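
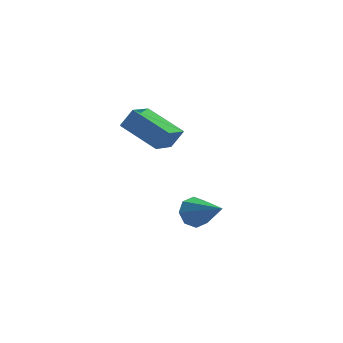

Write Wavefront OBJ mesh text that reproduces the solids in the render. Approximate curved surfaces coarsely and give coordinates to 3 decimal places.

v -1.319 0.854 1.58
v -2.173 2.669 2.324
v -0.108 1.73 0.834
v -0.962 3.545 1.578
v -0.718 0.775 2.462
v -1.572 2.59 3.206
v 0.493 1.651 1.716
v -0.361 3.466 2.46
v -0.929 -2.014 -0.914
v -0.235 -1.677 -0.636
v -0.571 -3.766 0.314
v -0.732 -1.53 -0.282
v -1.345 -1.667 -0.298
v -1.714 -2.007 -0.675
v -1.623 -2.351 -1.192
v -1.126 -2.497 -1.547
v -0.514 -2.361 -1.53
v -0.145 -2.021 -1.153
f 2 4 1
f 5 2 1
f 1 4 3
f 3 5 1
f 2 8 4
f 6 2 5
f 6 8 2
f 4 8 3
f 7 5 3
f 3 8 7
f 7 6 5
f 8 6 7
f 10 9 12
f 10 12 11
f 12 9 13
f 12 13 11
f 13 9 14
f 13 14 11
f 14 9 15
f 14 15 11
f 15 9 16
f 15 16 11
f 16 9 17
f 16 17 11
f 17 9 18
f 17 18 11
f 18 9 10
f 18 10 11



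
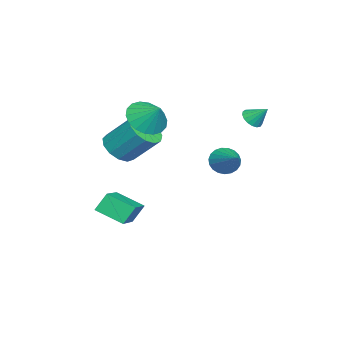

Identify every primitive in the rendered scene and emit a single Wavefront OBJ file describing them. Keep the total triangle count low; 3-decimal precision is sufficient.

v 2.011 -2.991 1.91
v 2.83 -2.852 1.318
v 2.489 -2.229 2.75
v 2.549 -2.523 1.18
v 2.161 -2.287 1.187
v 1.744 -2.191 1.337
v 1.379 -2.253 1.6
v 1.14 -2.461 1.925
v 1.073 -2.774 2.247
v 1.192 -3.13 2.502
v 1.473 -3.458 2.64
v 1.861 -3.694 2.634
v 2.279 -3.791 2.484
v 2.643 -3.729 2.22
v 2.883 -3.521 1.896
v 2.949 -3.208 1.574
v 2.79 -4.132 -2.397
v 4.649 -3.959 -1.652
v 2.912 -2.832 -3.004
v 4.771 -2.658 -2.259
v 3.169 -4.562 -3.241
v 5.028 -4.388 -2.496
v 3.291 -3.261 -3.848
v 5.15 -3.088 -3.103
v 0.912 1.414 1.941
v 1.417 1.535 1.705
v 1.068 2.126 2.639
v 1.243 1.7 1.575
v 0.993 1.799 1.529
v 0.724 1.81 1.577
v 0.499 1.731 1.709
v 0.369 1.578 1.894
v 0.363 1.388 2.089
v 0.482 1.204 2.251
v 0.701 1.067 2.341
v 0.968 1.01 2.34
v 1.222 1.046 2.247
v 1.405 1.166 2.084
v 1.475 1.342 1.889
v 1.599 -4.393 -0.211
v 2.311 -4.859 0.165
v 2.453 -3.572 1.487
v 1.741 -3.107 1.111
v 2.519 -4.525 -0.182
v 2.662 -3.239 1.14
v 2.435 -4.15 -0.538
v 2.577 -2.864 0.784
v 2.085 -3.852 -0.79
v 2.228 -2.566 0.532
v 1.581 -3.726 -0.858
v 1.724 -2.439 0.464
v 1.083 -3.811 -0.721
v 1.226 -2.525 0.601
v 0.748 -4.082 -0.422
v 0.891 -2.796 0.9
v 0.683 -4.451 -0.056
v 0.826 -3.165 1.266
v 0.909 -4.802 0.261
v 1.052 -3.516 1.583
v 1.354 -5.023 0.428
v 1.497 -3.737 1.75
v 1.876 -5.044 0.392
v 2.019 -3.758 1.714
v 1.038 0.246 -0.693
v 1.496 0.073 -1.248
v 2.382 1.154 0.133
v 1.376 0.339 -1.345
v 1.197 0.589 -1.329
v 0.991 0.78 -1.203
v 0.793 0.878 -0.989
v 0.637 0.867 -0.724
v 0.551 0.749 -0.453
v 0.549 0.543 -0.224
v 0.632 0.287 -0.076
v 0.784 0.023 -0.034
v 0.981 -0.203 -0.107
v 1.188 -0.35 -0.281
v 1.369 -0.395 -0.526
v 1.492 -0.329 -0.799
v 1.537 -0.163 -1.055
f 2 1 4
f 2 4 3
f 4 1 5
f 4 5 3
f 5 1 6
f 5 6 3
f 6 1 7
f 6 7 3
f 7 1 8
f 7 8 3
f 8 1 9
f 8 9 3
f 9 1 10
f 9 10 3
f 10 1 11
f 10 11 3
f 11 1 12
f 11 12 3
f 12 1 13
f 12 13 3
f 13 1 14
f 13 14 3
f 14 1 15
f 14 15 3
f 15 1 16
f 15 16 3
f 16 1 2
f 16 2 3
f 18 20 17
f 21 18 17
f 17 20 19
f 19 21 17
f 18 24 20
f 22 18 21
f 22 24 18
f 20 24 19
f 23 21 19
f 19 24 23
f 23 22 21
f 24 22 23
f 26 25 28
f 26 28 27
f 28 25 29
f 28 29 27
f 29 25 30
f 29 30 27
f 30 25 31
f 30 31 27
f 31 25 32
f 31 32 27
f 32 25 33
f 32 33 27
f 33 25 34
f 33 34 27
f 34 25 35
f 34 35 27
f 35 25 36
f 35 36 27
f 36 25 37
f 36 37 27
f 37 25 38
f 37 38 27
f 38 25 39
f 38 39 27
f 39 25 26
f 39 26 27
f 41 40 44
f 41 44 42
f 42 44 45
f 42 45 43
f 44 40 46
f 44 46 45
f 45 46 47
f 45 47 43
f 46 40 48
f 46 48 47
f 47 48 49
f 47 49 43
f 48 40 50
f 48 50 49
f 49 50 51
f 49 51 43
f 50 40 52
f 50 52 51
f 51 52 53
f 51 53 43
f 52 40 54
f 52 54 53
f 53 54 55
f 53 55 43
f 54 40 56
f 54 56 55
f 55 56 57
f 55 57 43
f 56 40 58
f 56 58 57
f 57 58 59
f 57 59 43
f 58 40 60
f 58 60 59
f 59 60 61
f 59 61 43
f 60 40 62
f 60 62 61
f 61 62 63
f 61 63 43
f 62 40 41
f 62 41 63
f 63 41 42
f 63 42 43
f 65 64 67
f 65 67 66
f 67 64 68
f 67 68 66
f 68 64 69
f 68 69 66
f 69 64 70
f 69 70 66
f 70 64 71
f 70 71 66
f 71 64 72
f 71 72 66
f 72 64 73
f 72 73 66
f 73 64 74
f 73 74 66
f 74 64 75
f 74 75 66
f 75 64 76
f 75 76 66
f 76 64 77
f 76 77 66
f 77 64 78
f 77 78 66
f 78 64 79
f 78 79 66
f 79 64 80
f 79 80 66
f 80 64 65
f 80 65 66



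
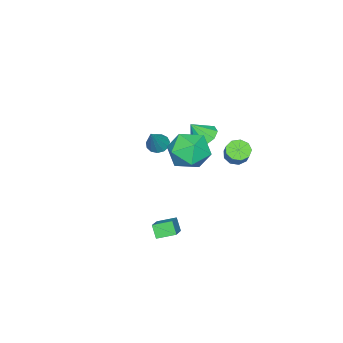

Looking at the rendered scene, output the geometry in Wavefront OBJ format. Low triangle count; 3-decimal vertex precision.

v -3.6 3.677 0.521
v -3.262 4.046 0.09
v -2.702 4.512 0.928
v -3.04 4.143 1.359
v -3.636 4.263 0.219
v -3.077 4.729 1.057
v -3.993 4.206 0.49
v -3.434 4.672 1.327
v -4.166 3.901 0.775
v -3.607 4.368 1.612
v -4.074 3.492 0.941
v -3.515 3.958 1.779
v -3.76 3.169 0.911
v -3.201 3.635 1.749
v -3.371 3.084 0.698
v -2.812 3.55 1.536
v -3.089 3.276 0.403
v -2.529 3.742 1.241
v -3.046 3.656 0.163
v -2.486 4.122 1.001
v -2.474 2.461 2.087
v -1.75 2.509 1.727
v -1.946 2.019 3.093
v -1.861 2.982 1.993
v -2.259 3.211 2.303
v -2.758 3.09 2.512
v -3.124 2.674 2.522
v -3.186 2.158 2.328
v -2.915 1.785 2.021
v -2.438 1.728 1.745
v -1.978 2.014 1.629
v -0.161 1.417 -4.378
v -0.407 1.009 -3.686
v -0.72 2.245 -4.089
v -0.967 1.837 -3.397
v 1.207 2.043 -3.523
v 0.96 1.635 -2.831
v 0.647 2.871 -3.234
v 0.401 2.463 -2.542
v -4.238 -1.446 -0.943
v -3.718 -1.532 -1.306
v -3.202 -1.194 0.483
v -3.791 -1.179 -1.315
v -4.006 -0.911 -1.206
v -4.295 -0.813 -1.013
v -4.565 -0.915 -0.798
v -4.732 -1.187 -0.629
v -4.742 -1.54 -0.559
v -4.592 -1.864 -0.611
v -4.329 -2.055 -0.768
v -4.038 -2.053 -0.981
v -3.81 -1.858 -1.181
v 0.109 4.518 3.019
v 0.784 3.981 3.866
v -0.124 2.799 2.114
v 0.551 2.262 2.961
v -0.545 2.688 3.242
v -0.401 3.75 3.801
v 1.061 3.03 2.179
v 1.205 4.092 2.738
v 1.373 3.061 3.347
v 0.38 2.85 4.004
v 0.28 3.93 1.976
v -0.713 3.719 2.633
f 2 1 5
f 2 5 3
f 3 5 6
f 3 6 4
f 5 1 7
f 5 7 6
f 6 7 8
f 6 8 4
f 7 1 9
f 7 9 8
f 8 9 10
f 8 10 4
f 9 1 11
f 9 11 10
f 10 11 12
f 10 12 4
f 11 1 13
f 11 13 12
f 12 13 14
f 12 14 4
f 13 1 15
f 13 15 14
f 14 15 16
f 14 16 4
f 15 1 17
f 15 17 16
f 16 17 18
f 16 18 4
f 17 1 19
f 17 19 18
f 18 19 20
f 18 20 4
f 19 1 2
f 19 2 20
f 20 2 3
f 20 3 4
f 22 21 24
f 22 24 23
f 24 21 25
f 24 25 23
f 25 21 26
f 25 26 23
f 26 21 27
f 26 27 23
f 27 21 28
f 27 28 23
f 28 21 29
f 28 29 23
f 29 21 30
f 29 30 23
f 30 21 31
f 30 31 23
f 31 21 22
f 31 22 23
f 33 35 32
f 36 33 32
f 32 35 34
f 34 36 32
f 33 39 35
f 37 33 36
f 37 39 33
f 35 39 34
f 38 36 34
f 34 39 38
f 38 37 36
f 39 37 38
f 41 40 43
f 41 43 42
f 43 40 44
f 43 44 42
f 44 40 45
f 44 45 42
f 45 40 46
f 45 46 42
f 46 40 47
f 46 47 42
f 47 40 48
f 47 48 42
f 48 40 49
f 48 49 42
f 49 40 50
f 49 50 42
f 50 40 51
f 50 51 42
f 51 40 52
f 51 52 42
f 52 40 41
f 52 41 42
f 53 64 58
f 53 58 54
f 53 54 60
f 53 60 63
f 53 63 64
f 54 58 62
f 58 64 57
f 64 63 55
f 63 60 59
f 60 54 61
f 56 62 57
f 56 57 55
f 56 55 59
f 56 59 61
f 56 61 62
f 57 62 58
f 55 57 64
f 59 55 63
f 61 59 60
f 62 61 54



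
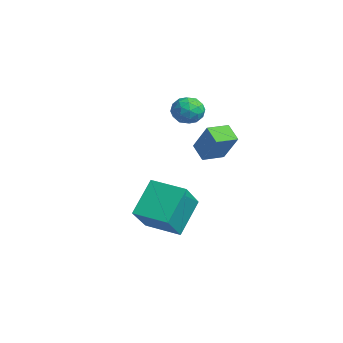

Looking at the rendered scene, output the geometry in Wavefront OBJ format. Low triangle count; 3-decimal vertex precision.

v -1.867 2.038 3.024
v -1.29 1.456 3.015
v -2.81 1.104 3.005
v -2.233 0.522 2.996
v -2.343 0.98 3.668
v -1.76 1.557 3.679
v -2.34 1.003 2.341
v -1.757 1.58 2.352
v -1.582 0.816 2.593
v -1.584 0.801 3.413
v -2.516 1.759 2.607
v -2.518 1.744 3.427
v -1.496 1.829 3.021
v -2.604 0.731 2.999
v -2.669 1 3.394
v -2.33 0.658 3.388
v -1.772 1.888 3.411
v -1.433 1.546 3.406
v -2.052 1.266 3.79
v -2.667 1.014 2.614
v -2.328 0.672 2.609
v -1.77 1.902 2.632
v -1.431 1.56 2.626
v -2.048 1.294 2.23
v -1.328 1.11 2.768
v -1.882 0.562 2.757
v -1.945 0.845 2.371
v -1.603 1.184 2.378
v -1.329 1.102 3.25
v -1.883 0.553 3.239
v -1.948 0.822 3.633
v -1.606 1.161 3.64
v -1.501 0.726 3.001
v -2.217 2.007 2.781
v -2.771 1.458 2.77
v -2.494 1.399 2.38
v -2.152 1.738 2.387
v -2.218 1.998 3.263
v -2.772 1.45 3.252
v -2.497 1.376 3.642
v -2.155 1.715 3.649
v -2.599 1.834 3.019
v 3.199 -3.117 -0.534
v 2.428 -2.026 0.928
v 1.978 -2.12 -1.921
v 1.208 -1.029 -0.46
v 4.392 -1.971 -0.76
v 3.622 -0.88 0.701
v 3.172 -0.974 -2.148
v 2.401 0.117 -0.686
v -0.62 1.001 1.39
v 0.35 1.271 2.784
v -0.844 2.097 1.334
v 0.127 2.367 2.728
v 0.173 1.133 0.812
v 1.144 1.403 2.206
v -0.05 2.229 0.756
v 0.92 2.499 2.15
f 1 38 17
f 38 12 41
f 17 41 6
f 38 41 17
f 1 17 13
f 17 6 18
f 13 18 2
f 17 18 13
f 1 13 22
f 13 2 23
f 22 23 8
f 13 23 22
f 1 22 34
f 22 8 37
f 34 37 11
f 22 37 34
f 1 34 38
f 34 11 42
f 38 42 12
f 34 42 38
f 2 18 29
f 18 6 32
f 29 32 10
f 18 32 29
f 6 41 19
f 41 12 40
f 19 40 5
f 41 40 19
f 12 42 39
f 42 11 35
f 39 35 3
f 42 35 39
f 11 37 36
f 37 8 24
f 36 24 7
f 37 24 36
f 8 23 28
f 23 2 25
f 28 25 9
f 23 25 28
f 4 30 16
f 30 10 31
f 16 31 5
f 30 31 16
f 4 16 14
f 16 5 15
f 14 15 3
f 16 15 14
f 4 14 21
f 14 3 20
f 21 20 7
f 14 20 21
f 4 21 26
f 21 7 27
f 26 27 9
f 21 27 26
f 4 26 30
f 26 9 33
f 30 33 10
f 26 33 30
f 5 31 19
f 31 10 32
f 19 32 6
f 31 32 19
f 3 15 39
f 15 5 40
f 39 40 12
f 15 40 39
f 7 20 36
f 20 3 35
f 36 35 11
f 20 35 36
f 9 27 28
f 27 7 24
f 28 24 8
f 27 24 28
f 10 33 29
f 33 9 25
f 29 25 2
f 33 25 29
f 44 46 43
f 47 44 43
f 43 46 45
f 45 47 43
f 44 50 46
f 48 44 47
f 48 50 44
f 46 50 45
f 49 47 45
f 45 50 49
f 49 48 47
f 50 48 49
f 52 54 51
f 55 52 51
f 51 54 53
f 53 55 51
f 52 58 54
f 56 52 55
f 56 58 52
f 54 58 53
f 57 55 53
f 53 58 57
f 57 56 55
f 58 56 57



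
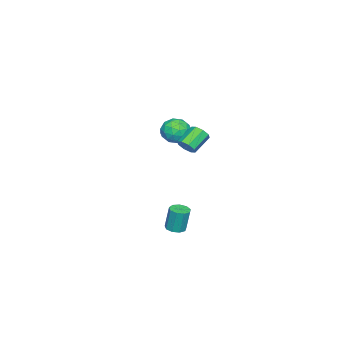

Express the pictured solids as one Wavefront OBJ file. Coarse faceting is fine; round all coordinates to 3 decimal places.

v 3.063 0.826 -2.606
v 3.407 1.213 -2.656
v 3.36 1.421 -1.364
v 3.017 1.034 -1.314
v 3.076 1.34 -2.688
v 3.029 1.547 -1.396
v 2.739 1.226 -2.682
v 2.692 1.433 -1.389
v 2.554 0.925 -2.64
v 2.507 1.132 -1.348
v 2.607 0.578 -2.583
v 2.561 0.785 -1.29
v 2.874 0.347 -2.536
v 2.827 0.555 -1.244
v 3.229 0.341 -2.522
v 3.183 0.548 -1.23
v 3.507 0.561 -2.548
v 3.46 0.769 -1.255
v 3.577 0.906 -2.601
v 3.531 1.114 -1.308
v -1.498 -0.909 0.403
v -1.171 -0.615 0.75
v -2.156 -0.318 1.424
v -2.482 -0.611 1.077
v -1.321 -0.378 0.426
v -2.306 -0.08 1.101
v -1.575 -0.451 0.089
v -2.56 -0.154 0.763
v -1.783 -0.793 -0.065
v -2.768 -0.496 0.609
v -1.824 -1.202 0.056
v -2.809 -0.905 0.73
v -1.674 -1.44 0.379
v -2.659 -1.142 1.054
v -1.42 -1.366 0.717
v -2.405 -1.069 1.391
v -1.212 -1.024 0.871
v -2.197 -0.727 1.545
v -4.631 -2.639 0.371
v -4.119 -1.96 0.332
v -3.601 -3.44 -0.072
v -3.089 -2.761 -0.111
v -3.347 -3.057 0.645
v -3.983 -2.562 0.919
v -3.737 -2.838 -0.659
v -4.373 -2.343 -0.385
v -3.566 -2.083 -0.304
v -3.325 -2.218 0.501
v -4.395 -3.182 -0.241
v -4.154 -3.317 0.564
v -4.465 -2.229 0.391
v -3.255 -3.171 -0.131
v -3.406 -3.345 0.314
v -3.105 -2.946 0.291
v -4.385 -2.583 0.735
v -4.084 -2.184 0.712
v -3.63 -2.829 0.896
v -3.636 -3.216 -0.452
v -3.335 -2.817 -0.475
v -4.615 -2.454 -0.031
v -4.314 -2.055 -0.054
v -4.09 -2.571 -0.636
v -3.84 -1.902 -0.007
v -3.234 -2.373 -0.267
v -3.615 -2.418 -0.589
v -3.989 -2.127 -0.428
v -3.698 -1.982 0.467
v -3.092 -2.453 0.206
v -3.244 -2.627 0.651
v -3.618 -2.336 0.812
v -3.373 -2.054 0.093
v -4.628 -2.947 0.054
v -4.022 -3.418 -0.207
v -4.102 -3.064 -0.552
v -4.476 -2.773 -0.391
v -4.486 -3.027 0.527
v -3.88 -3.498 0.267
v -3.731 -3.273 0.688
v -4.105 -2.982 0.849
v -4.347 -3.346 0.167
f 2 1 5
f 2 5 3
f 3 5 6
f 3 6 4
f 5 1 7
f 5 7 6
f 6 7 8
f 6 8 4
f 7 1 9
f 7 9 8
f 8 9 10
f 8 10 4
f 9 1 11
f 9 11 10
f 10 11 12
f 10 12 4
f 11 1 13
f 11 13 12
f 12 13 14
f 12 14 4
f 13 1 15
f 13 15 14
f 14 15 16
f 14 16 4
f 15 1 17
f 15 17 16
f 16 17 18
f 16 18 4
f 17 1 19
f 17 19 18
f 18 19 20
f 18 20 4
f 19 1 2
f 19 2 20
f 20 2 3
f 20 3 4
f 22 21 25
f 22 25 23
f 23 25 26
f 23 26 24
f 25 21 27
f 25 27 26
f 26 27 28
f 26 28 24
f 27 21 29
f 27 29 28
f 28 29 30
f 28 30 24
f 29 21 31
f 29 31 30
f 30 31 32
f 30 32 24
f 31 21 33
f 31 33 32
f 32 33 34
f 32 34 24
f 33 21 35
f 33 35 34
f 34 35 36
f 34 36 24
f 35 21 37
f 35 37 36
f 36 37 38
f 36 38 24
f 37 21 22
f 37 22 38
f 38 22 23
f 38 23 24
f 39 76 55
f 76 50 79
f 55 79 44
f 76 79 55
f 39 55 51
f 55 44 56
f 51 56 40
f 55 56 51
f 39 51 60
f 51 40 61
f 60 61 46
f 51 61 60
f 39 60 72
f 60 46 75
f 72 75 49
f 60 75 72
f 39 72 76
f 72 49 80
f 76 80 50
f 72 80 76
f 40 56 67
f 56 44 70
f 67 70 48
f 56 70 67
f 44 79 57
f 79 50 78
f 57 78 43
f 79 78 57
f 50 80 77
f 80 49 73
f 77 73 41
f 80 73 77
f 49 75 74
f 75 46 62
f 74 62 45
f 75 62 74
f 46 61 66
f 61 40 63
f 66 63 47
f 61 63 66
f 42 68 54
f 68 48 69
f 54 69 43
f 68 69 54
f 42 54 52
f 54 43 53
f 52 53 41
f 54 53 52
f 42 52 59
f 52 41 58
f 59 58 45
f 52 58 59
f 42 59 64
f 59 45 65
f 64 65 47
f 59 65 64
f 42 64 68
f 64 47 71
f 68 71 48
f 64 71 68
f 43 69 57
f 69 48 70
f 57 70 44
f 69 70 57
f 41 53 77
f 53 43 78
f 77 78 50
f 53 78 77
f 45 58 74
f 58 41 73
f 74 73 49
f 58 73 74
f 47 65 66
f 65 45 62
f 66 62 46
f 65 62 66
f 48 71 67
f 71 47 63
f 67 63 40
f 71 63 67



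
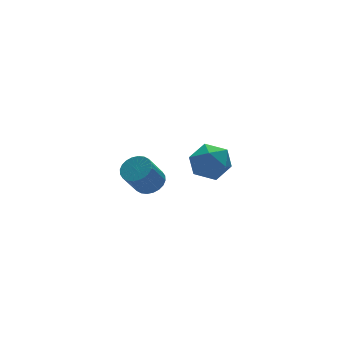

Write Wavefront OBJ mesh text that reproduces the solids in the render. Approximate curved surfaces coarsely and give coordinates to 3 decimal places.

v 1.636 1.938 -0.51
v 2.365 2.145 -0.17
v 2.275 1.195 -1.43
v 3.004 1.402 -1.09
v 2.48 0.906 -0.679
v 2.085 1.365 -0.11
v 2.555 1.975 -1.49
v 2.16 2.434 -0.921
v 2.933 2.167 -0.775
v 2.886 1.507 -0.274
v 1.754 1.833 -1.326
v 1.707 1.173 -0.825
v -1.446 -0.982 0.962
v -1.087 -1.371 1.113
v -1.675 -1.566 2.009
v -2.034 -1.178 1.858
v -1.002 -1.197 1.206
v -1.591 -1.393 2.103
v -0.985 -0.991 1.262
v -1.574 -1.186 2.159
v -1.038 -0.783 1.273
v -1.627 -0.978 2.169
v -1.153 -0.606 1.236
v -1.742 -0.801 2.132
v -1.313 -0.486 1.157
v -1.902 -0.681 2.054
v -1.493 -0.441 1.049
v -2.081 -0.637 1.945
v -1.665 -0.479 0.927
v -2.254 -0.675 1.824
v -1.805 -0.594 0.811
v -2.393 -0.789 1.707
v -1.889 -0.767 0.717
v -2.478 -0.963 1.614
v -1.906 -0.974 0.661
v -2.495 -1.169 1.558
v -1.853 -1.182 0.651
v -2.442 -1.377 1.547
v -1.738 -1.359 0.688
v -2.327 -1.554 1.584
v -1.578 -1.479 0.766
v -2.167 -1.674 1.663
v -1.399 -1.523 0.875
v -1.987 -1.719 1.771
v -1.226 -1.485 0.996
v -1.815 -1.681 1.893
f 1 12 6
f 1 6 2
f 1 2 8
f 1 8 11
f 1 11 12
f 2 6 10
f 6 12 5
f 12 11 3
f 11 8 7
f 8 2 9
f 4 10 5
f 4 5 3
f 4 3 7
f 4 7 9
f 4 9 10
f 5 10 6
f 3 5 12
f 7 3 11
f 9 7 8
f 10 9 2
f 14 13 17
f 14 17 15
f 15 17 18
f 15 18 16
f 17 13 19
f 17 19 18
f 18 19 20
f 18 20 16
f 19 13 21
f 19 21 20
f 20 21 22
f 20 22 16
f 21 13 23
f 21 23 22
f 22 23 24
f 22 24 16
f 23 13 25
f 23 25 24
f 24 25 26
f 24 26 16
f 25 13 27
f 25 27 26
f 26 27 28
f 26 28 16
f 27 13 29
f 27 29 28
f 28 29 30
f 28 30 16
f 29 13 31
f 29 31 30
f 30 31 32
f 30 32 16
f 31 13 33
f 31 33 32
f 32 33 34
f 32 34 16
f 33 13 35
f 33 35 34
f 34 35 36
f 34 36 16
f 35 13 37
f 35 37 36
f 36 37 38
f 36 38 16
f 37 13 39
f 37 39 38
f 38 39 40
f 38 40 16
f 39 13 41
f 39 41 40
f 40 41 42
f 40 42 16
f 41 13 43
f 41 43 42
f 42 43 44
f 42 44 16
f 43 13 45
f 43 45 44
f 44 45 46
f 44 46 16
f 45 13 14
f 45 14 46
f 46 14 15
f 46 15 16



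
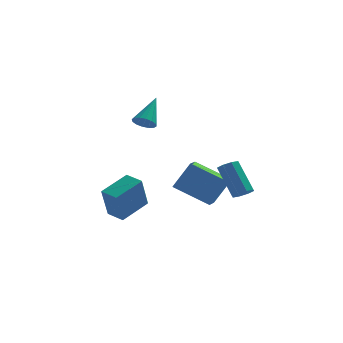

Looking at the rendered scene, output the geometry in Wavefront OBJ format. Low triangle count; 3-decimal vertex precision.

v -1.825 -0.352 2.435
v -1.456 -0.772 2.678
v -1.275 0.832 3.645
v -1.282 -0.628 2.458
v -1.253 -0.41 2.232
v -1.377 -0.176 2.06
v -1.621 0.01 1.988
v -1.92 0.1 2.036
v -2.194 0.069 2.191
v -2.368 -0.075 2.411
v -2.397 -0.293 2.638
v -2.273 -0.527 2.81
v -2.029 -0.714 2.881
v -1.73 -0.804 2.833
v 2.695 -3.123 -1.021
v 3.153 -3.252 -0.725
v 2.483 -2.326 0.717
v 2.025 -2.197 0.421
v 3.196 -2.884 -0.942
v 2.525 -1.958 0.5
v 2.945 -2.656 -1.204
v 2.274 -1.731 0.237
v 2.548 -2.702 -1.36
v 1.877 -1.776 0.082
v 2.237 -2.994 -1.317
v 1.567 -2.068 0.125
v 2.195 -3.362 -1.1
v 1.524 -2.436 0.342
v 2.446 -3.589 -0.837
v 1.775 -2.664 0.604
v 2.843 -3.544 -0.682
v 2.172 -2.618 0.76
v -3.608 0.977 -4.016
v -3.881 0.286 -2.256
v -2.432 2.137 -3.377
v -2.706 1.446 -1.618
v -2.874 0.314 -4.162
v -3.148 -0.377 -2.403
v -1.699 1.474 -3.524
v -1.972 0.783 -1.764
v 1.197 -1.999 -2.195
v -0.507 -1.375 -1.285
v 1.423 -1.007 -2.453
v -0.281 -0.382 -1.543
v 2.021 -1.818 -0.777
v 0.317 -1.193 0.133
v 2.247 -0.825 -1.035
v 0.543 -0.201 -0.125
f 2 1 4
f 2 4 3
f 4 1 5
f 4 5 3
f 5 1 6
f 5 6 3
f 6 1 7
f 6 7 3
f 7 1 8
f 7 8 3
f 8 1 9
f 8 9 3
f 9 1 10
f 9 10 3
f 10 1 11
f 10 11 3
f 11 1 12
f 11 12 3
f 12 1 13
f 12 13 3
f 13 1 14
f 13 14 3
f 14 1 2
f 14 2 3
f 16 15 19
f 16 19 17
f 17 19 20
f 17 20 18
f 19 15 21
f 19 21 20
f 20 21 22
f 20 22 18
f 21 15 23
f 21 23 22
f 22 23 24
f 22 24 18
f 23 15 25
f 23 25 24
f 24 25 26
f 24 26 18
f 25 15 27
f 25 27 26
f 26 27 28
f 26 28 18
f 27 15 29
f 27 29 28
f 28 29 30
f 28 30 18
f 29 15 31
f 29 31 30
f 30 31 32
f 30 32 18
f 31 15 16
f 31 16 32
f 32 16 17
f 32 17 18
f 34 36 33
f 37 34 33
f 33 36 35
f 35 37 33
f 34 40 36
f 38 34 37
f 38 40 34
f 36 40 35
f 39 37 35
f 35 40 39
f 39 38 37
f 40 38 39
f 42 44 41
f 45 42 41
f 41 44 43
f 43 45 41
f 42 48 44
f 46 42 45
f 46 48 42
f 44 48 43
f 47 45 43
f 43 48 47
f 47 46 45
f 48 46 47



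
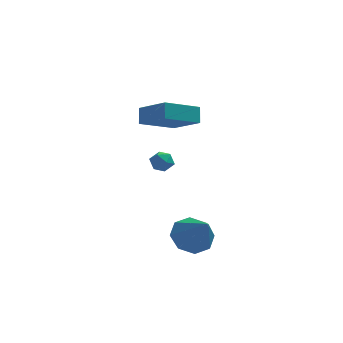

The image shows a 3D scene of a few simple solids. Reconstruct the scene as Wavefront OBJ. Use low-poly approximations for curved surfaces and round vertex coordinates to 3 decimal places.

v -2.535 -2.939 -2.84
v -1.741 -3.321 -3.498
v -1.865 -4.201 -1.3
v -1.495 -2.65 -3.054
v -1.858 -2.147 -2.484
v -2.618 -2.109 -2.123
v -3.328 -2.556 -2.181
v -3.574 -3.228 -2.625
v -3.211 -3.73 -3.195
v -2.452 -3.769 -3.556
v -4.893 0.893 2.552
v -3.707 -0.361 3.543
v -4.871 1.5 3.295
v -3.685 0.247 4.286
v -3.215 1.833 1.734
v -2.029 0.58 2.725
v -3.193 2.441 2.477
v -2.007 1.187 3.468
v -4.384 2.776 -0.902
v -3.989 3.196 -1.249
v -3.551 2.084 -0.791
v -3.156 2.504 -1.138
v -3.369 2.673 -0.522
v -3.884 3.101 -0.591
v -3.656 2.179 -1.449
v -4.171 2.607 -1.518
v -3.539 2.827 -1.587
v -3.361 3.133 -1.014
v -4.179 2.147 -1.026
v -4.001 2.453 -0.453
f 2 1 4
f 2 4 3
f 4 1 5
f 4 5 3
f 5 1 6
f 5 6 3
f 6 1 7
f 6 7 3
f 7 1 8
f 7 8 3
f 8 1 9
f 8 9 3
f 9 1 10
f 9 10 3
f 10 1 2
f 10 2 3
f 12 14 11
f 15 12 11
f 11 14 13
f 13 15 11
f 12 18 14
f 16 12 15
f 16 18 12
f 14 18 13
f 17 15 13
f 13 18 17
f 17 16 15
f 18 16 17
f 19 30 24
f 19 24 20
f 19 20 26
f 19 26 29
f 19 29 30
f 20 24 28
f 24 30 23
f 30 29 21
f 29 26 25
f 26 20 27
f 22 28 23
f 22 23 21
f 22 21 25
f 22 25 27
f 22 27 28
f 23 28 24
f 21 23 30
f 25 21 29
f 27 25 26
f 28 27 20



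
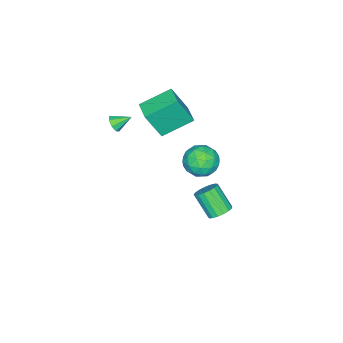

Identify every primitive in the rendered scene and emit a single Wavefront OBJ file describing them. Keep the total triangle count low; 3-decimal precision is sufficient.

v 1.674 4.418 3.879
v 2.451 4.582 3.222
v 1.969 2.778 3.818
v 2.746 2.942 3.161
v 2.829 3.245 4.143
v 2.646 4.258 4.18
v 1.774 3.102 2.86
v 1.591 4.115 2.897
v 2.513 3.769 2.592
v 3.164 3.857 3.385
v 1.256 3.503 3.655
v 1.907 3.591 4.448
v 2.037 4.644 3.555
v 2.383 2.716 3.485
v 2.432 2.894 4.061
v 2.889 2.99 3.675
v 2.151 4.453 4.119
v 2.608 4.55 3.733
v 2.83 3.764 4.274
v 1.812 2.81 3.307
v 2.269 2.907 2.921
v 1.531 4.37 3.365
v 1.988 4.466 2.979
v 1.59 3.596 2.766
v 2.53 4.262 2.799
v 2.703 3.298 2.764
v 2.132 3.392 2.586
v 2.024 3.988 2.608
v 2.913 4.314 3.266
v 3.086 3.35 3.23
v 3.135 3.528 3.807
v 3.027 4.124 3.829
v 2.949 3.836 2.895
v 1.334 4.01 3.81
v 1.507 3.046 3.774
v 1.393 3.236 3.211
v 1.285 3.832 3.233
v 1.717 4.062 4.276
v 1.89 3.098 4.241
v 2.396 3.372 4.432
v 2.288 3.968 4.454
v 1.471 3.524 4.145
v 1.29 -2.252 2.88
v 1.57 -2.39 3.345
v 0.77 -1.488 3.42
v 1.772 -2.09 3.115
v 1.691 -1.885 2.747
v 1.376 -1.895 2.457
v 1.01 -2.114 2.415
v 0.808 -2.414 2.645
v 0.888 -2.619 3.013
v 1.204 -2.609 3.302
v -0.825 3.112 -3.996
v -0.451 3.56 -3.541
v -0.7 2.476 -2.269
v -1.075 2.028 -2.724
v -0.786 3.671 -3.512
v -1.035 2.587 -2.24
v -1.13 3.654 -3.594
v -1.379 2.57 -2.322
v -1.404 3.513 -3.768
v -1.654 2.429 -2.496
v -1.546 3.28 -3.995
v -1.796 2.196 -2.722
v -1.523 3.009 -4.221
v -1.772 1.924 -2.949
v -1.339 2.761 -4.396
v -1.589 1.677 -3.124
v -1.038 2.594 -4.479
v -1.288 1.51 -3.207
v -0.689 2.545 -4.452
v -0.938 1.461 -3.18
v -0.37 2.627 -4.32
v -0.62 1.543 -3.048
v -0.156 2.819 -4.114
v -0.405 1.735 -2.842
v -0.095 3.079 -3.881
v -0.345 1.995 -2.609
v -0.201 3.346 -3.674
v -0.451 2.262 -2.402
v -1.132 -1.207 1.476
v -0.535 -1.873 3.276
v -2.481 -0.012 2.365
v -1.884 -0.678 4.165
v -0.256 -0.262 1.535
v 0.341 -0.928 3.335
v -1.605 0.933 2.424
v -1.008 0.267 4.224
f 1 38 17
f 38 12 41
f 17 41 6
f 38 41 17
f 1 17 13
f 17 6 18
f 13 18 2
f 17 18 13
f 1 13 22
f 13 2 23
f 22 23 8
f 13 23 22
f 1 22 34
f 22 8 37
f 34 37 11
f 22 37 34
f 1 34 38
f 34 11 42
f 38 42 12
f 34 42 38
f 2 18 29
f 18 6 32
f 29 32 10
f 18 32 29
f 6 41 19
f 41 12 40
f 19 40 5
f 41 40 19
f 12 42 39
f 42 11 35
f 39 35 3
f 42 35 39
f 11 37 36
f 37 8 24
f 36 24 7
f 37 24 36
f 8 23 28
f 23 2 25
f 28 25 9
f 23 25 28
f 4 30 16
f 30 10 31
f 16 31 5
f 30 31 16
f 4 16 14
f 16 5 15
f 14 15 3
f 16 15 14
f 4 14 21
f 14 3 20
f 21 20 7
f 14 20 21
f 4 21 26
f 21 7 27
f 26 27 9
f 21 27 26
f 4 26 30
f 26 9 33
f 30 33 10
f 26 33 30
f 5 31 19
f 31 10 32
f 19 32 6
f 31 32 19
f 3 15 39
f 15 5 40
f 39 40 12
f 15 40 39
f 7 20 36
f 20 3 35
f 36 35 11
f 20 35 36
f 9 27 28
f 27 7 24
f 28 24 8
f 27 24 28
f 10 33 29
f 33 9 25
f 29 25 2
f 33 25 29
f 44 43 46
f 44 46 45
f 46 43 47
f 46 47 45
f 47 43 48
f 47 48 45
f 48 43 49
f 48 49 45
f 49 43 50
f 49 50 45
f 50 43 51
f 50 51 45
f 51 43 52
f 51 52 45
f 52 43 44
f 52 44 45
f 54 53 57
f 54 57 55
f 55 57 58
f 55 58 56
f 57 53 59
f 57 59 58
f 58 59 60
f 58 60 56
f 59 53 61
f 59 61 60
f 60 61 62
f 60 62 56
f 61 53 63
f 61 63 62
f 62 63 64
f 62 64 56
f 63 53 65
f 63 65 64
f 64 65 66
f 64 66 56
f 65 53 67
f 65 67 66
f 66 67 68
f 66 68 56
f 67 53 69
f 67 69 68
f 68 69 70
f 68 70 56
f 69 53 71
f 69 71 70
f 70 71 72
f 70 72 56
f 71 53 73
f 71 73 72
f 72 73 74
f 72 74 56
f 73 53 75
f 73 75 74
f 74 75 76
f 74 76 56
f 75 53 77
f 75 77 76
f 76 77 78
f 76 78 56
f 77 53 79
f 77 79 78
f 78 79 80
f 78 80 56
f 79 53 54
f 79 54 80
f 80 54 55
f 80 55 56
f 82 84 81
f 85 82 81
f 81 84 83
f 83 85 81
f 82 88 84
f 86 82 85
f 86 88 82
f 84 88 83
f 87 85 83
f 83 88 87
f 87 86 85
f 88 86 87



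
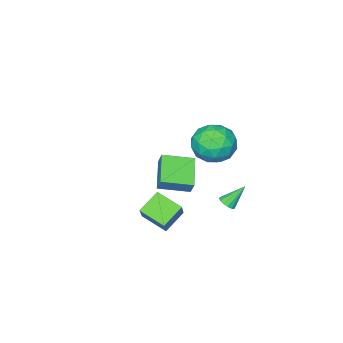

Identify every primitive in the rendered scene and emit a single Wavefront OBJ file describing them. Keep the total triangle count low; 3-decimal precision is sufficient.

v 0.532 5.032 3.517
v 1.646 4.535 3.511
v -0.226 3.345 2.829
v 0.888 2.848 2.823
v 0.34 3.103 3.882
v 0.808 4.146 4.307
v 0.612 3.734 2.033
v 1.08 4.777 2.458
v 1.695 3.733 2.593
v 1.527 3.342 3.737
v -0.107 4.538 2.603
v -0.275 4.147 3.747
v 1.155 4.932 3.574
v 0.265 2.948 2.766
v -0.057 3.098 3.388
v 0.597 2.806 3.385
v 0.663 4.703 4.042
v 1.318 4.411 4.039
v 0.55 3.569 4.257
v 0.102 3.469 2.301
v 0.757 3.177 2.298
v 0.823 5.074 2.955
v 1.477 4.782 2.952
v 0.87 4.311 2.083
v 1.839 4.168 3.031
v 1.394 3.176 2.627
v 1.231 3.697 2.163
v 1.507 4.31 2.412
v 1.74 3.939 3.703
v 1.295 2.947 3.299
v 0.973 3.097 3.922
v 1.248 3.71 4.172
v 1.769 3.467 3.164
v 0.125 4.933 3.041
v -0.32 3.941 2.637
v 0.172 4.17 2.168
v 0.447 4.783 2.418
v 0.026 4.704 3.713
v -0.419 3.712 3.309
v -0.087 3.57 3.928
v 0.189 4.183 4.177
v -0.349 4.413 3.176
v 2.428 1.908 -1.095
v 3.366 2.789 0.33
v 2.053 3.232 -1.666
v 2.991 4.113 -0.241
v 3.589 1.907 -1.859
v 4.527 2.788 -0.434
v 3.214 3.231 -2.43
v 4.152 4.112 -1.005
v -2.669 -1.171 -2.84
v -2.544 -0.768 -2.044
v -1.421 0.079 -3.668
v -1.297 0.481 -2.872
v -1.323 -2.281 -2.488
v -1.199 -1.879 -1.692
v -0.076 -1.032 -3.316
v 0.049 -0.629 -2.52
v -2 2.175 -3.686
v -1.615 2.077 -3.351
v -2.86 2.605 -2.574
v -1.581 2.334 -3.423
v -1.659 2.548 -3.567
v -1.828 2.662 -3.742
v -2.044 2.646 -3.902
v -2.248 2.503 -4.004
v -2.385 2.273 -4.022
v -2.42 2.016 -3.949
v -2.342 1.802 -3.806
v -2.173 1.687 -3.631
v -1.957 1.704 -3.47
v -1.753 1.846 -3.368
f 1 38 17
f 38 12 41
f 17 41 6
f 38 41 17
f 1 17 13
f 17 6 18
f 13 18 2
f 17 18 13
f 1 13 22
f 13 2 23
f 22 23 8
f 13 23 22
f 1 22 34
f 22 8 37
f 34 37 11
f 22 37 34
f 1 34 38
f 34 11 42
f 38 42 12
f 34 42 38
f 2 18 29
f 18 6 32
f 29 32 10
f 18 32 29
f 6 41 19
f 41 12 40
f 19 40 5
f 41 40 19
f 12 42 39
f 42 11 35
f 39 35 3
f 42 35 39
f 11 37 36
f 37 8 24
f 36 24 7
f 37 24 36
f 8 23 28
f 23 2 25
f 28 25 9
f 23 25 28
f 4 30 16
f 30 10 31
f 16 31 5
f 30 31 16
f 4 16 14
f 16 5 15
f 14 15 3
f 16 15 14
f 4 14 21
f 14 3 20
f 21 20 7
f 14 20 21
f 4 21 26
f 21 7 27
f 26 27 9
f 21 27 26
f 4 26 30
f 26 9 33
f 30 33 10
f 26 33 30
f 5 31 19
f 31 10 32
f 19 32 6
f 31 32 19
f 3 15 39
f 15 5 40
f 39 40 12
f 15 40 39
f 7 20 36
f 20 3 35
f 36 35 11
f 20 35 36
f 9 27 28
f 27 7 24
f 28 24 8
f 27 24 28
f 10 33 29
f 33 9 25
f 29 25 2
f 33 25 29
f 44 46 43
f 47 44 43
f 43 46 45
f 45 47 43
f 44 50 46
f 48 44 47
f 48 50 44
f 46 50 45
f 49 47 45
f 45 50 49
f 49 48 47
f 50 48 49
f 52 54 51
f 55 52 51
f 51 54 53
f 53 55 51
f 52 58 54
f 56 52 55
f 56 58 52
f 54 58 53
f 57 55 53
f 53 58 57
f 57 56 55
f 58 56 57
f 60 59 62
f 60 62 61
f 62 59 63
f 62 63 61
f 63 59 64
f 63 64 61
f 64 59 65
f 64 65 61
f 65 59 66
f 65 66 61
f 66 59 67
f 66 67 61
f 67 59 68
f 67 68 61
f 68 59 69
f 68 69 61
f 69 59 70
f 69 70 61
f 70 59 71
f 70 71 61
f 71 59 72
f 71 72 61
f 72 59 60
f 72 60 61



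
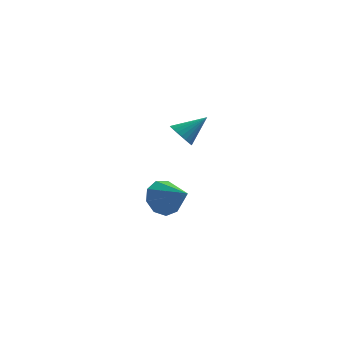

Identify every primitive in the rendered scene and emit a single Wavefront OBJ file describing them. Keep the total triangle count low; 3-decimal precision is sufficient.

v -1.37 -3.141 1.958
v -0.896 -3.296 1.467
v -0.27 -2.639 2.862
v -0.959 -3.039 1.401
v -1.084 -2.797 1.419
v -1.253 -2.607 1.52
v -1.44 -2.499 1.687
v -1.616 -2.489 1.895
v -1.755 -2.577 2.113
v -1.835 -2.752 2.308
v -1.844 -2.986 2.448
v -1.781 -3.243 2.515
v -1.656 -3.485 2.496
v -1.487 -3.674 2.395
v -1.3 -3.783 2.228
v -1.124 -3.793 2.02
v -0.985 -3.704 1.802
v -0.905 -3.53 1.608
v -2.303 0.394 -3.666
v -1.697 0.357 -4.511
v -1.177 -0.674 -2.814
v -1.5 0.899 -4.094
v -1.679 1.204 -3.476
v -2.149 1.13 -2.948
v -2.692 0.711 -2.756
v -3.052 0.144 -2.99
v -3.062 -0.306 -3.54
v -2.716 -0.429 -4.15
v -2.178 -0.167 -4.533
f 2 1 4
f 2 4 3
f 4 1 5
f 4 5 3
f 5 1 6
f 5 6 3
f 6 1 7
f 6 7 3
f 7 1 8
f 7 8 3
f 8 1 9
f 8 9 3
f 9 1 10
f 9 10 3
f 10 1 11
f 10 11 3
f 11 1 12
f 11 12 3
f 12 1 13
f 12 13 3
f 13 1 14
f 13 14 3
f 14 1 15
f 14 15 3
f 15 1 16
f 15 16 3
f 16 1 17
f 16 17 3
f 17 1 18
f 17 18 3
f 18 1 2
f 18 2 3
f 20 19 22
f 20 22 21
f 22 19 23
f 22 23 21
f 23 19 24
f 23 24 21
f 24 19 25
f 24 25 21
f 25 19 26
f 25 26 21
f 26 19 27
f 26 27 21
f 27 19 28
f 27 28 21
f 28 19 29
f 28 29 21
f 29 19 20
f 29 20 21



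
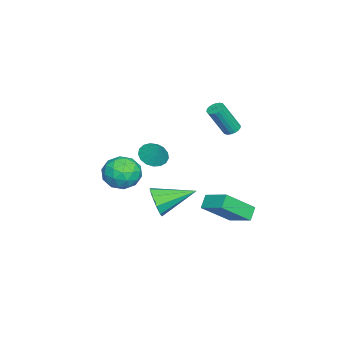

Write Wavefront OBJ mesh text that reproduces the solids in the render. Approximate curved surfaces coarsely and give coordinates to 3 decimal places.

v -0.36 3.819 -2.22
v 0.363 5.07 -1.607
v 0.306 3.728 -2.819
v 1.029 4.979 -2.206
v 0.711 2.521 -0.834
v 1.434 3.772 -0.221
v 1.377 2.43 -1.433
v 2.1 3.681 -0.82
v 2.91 0.437 -0.4
v 3.204 0.836 -1.222
v 2.17 2.383 0.28
v 2.585 0.623 -1.285
v 2.119 0.323 -0.933
v 2.022 0.076 -0.332
v 2.341 -0.002 0.237
v 2.925 0.125 0.507
v 3.503 0.398 0.354
v 3.802 0.69 -0.153
v 3.684 0.862 -0.776
v 1.356 -0.08 2.152
v 1.795 0.398 1.634
v 1.924 0.5 3.168
v 1.464 0.608 1.7
v 1.109 0.66 1.869
v 0.81 0.543 2.102
v 0.636 0.283 2.347
v 0.627 -0.06 2.548
v 0.786 -0.408 2.657
v 1.075 -0.68 2.651
v 1.429 -0.815 2.53
v 1.766 -0.781 2.323
v 2.009 -0.587 2.077
v 2.103 -0.276 1.847
v 2.026 0.079 1.688
v -2.027 -1.883 -1.866
v -0.873 -1.986 -1.722
v -2.307 -3.254 -0.598
v -1.153 -3.357 -0.454
v -1.705 -2.4 -0.078
v -1.532 -1.552 -0.862
v -1.648 -3.688 -1.458
v -1.475 -2.84 -2.242
v -0.639 -3.101 -1.471
v -0.674 -2.305 -0.618
v -2.506 -2.935 -1.702
v -2.541 -2.139 -0.849
v -1.426 -1.814 -1.905
v -1.754 -3.426 -0.415
v -2.079 -2.863 -0.194
v -1.401 -2.924 -0.109
v -1.813 -1.559 -1.399
v -1.134 -1.62 -1.315
v -1.623 -1.863 -0.349
v -2.046 -3.62 -1.005
v -1.367 -3.681 -0.921
v -1.779 -2.316 -2.211
v -1.101 -2.377 -2.126
v -1.557 -3.377 -1.971
v -0.61 -2.53 -1.673
v -0.774 -3.336 -0.928
v -1.065 -3.53 -1.518
v -0.964 -3.032 -1.979
v -0.63 -2.062 -1.172
v -0.795 -2.868 -0.427
v -1.119 -2.306 -0.205
v -1.017 -1.808 -0.666
v -0.493 -2.718 -1.024
v -2.385 -2.372 -1.893
v -2.55 -3.178 -1.148
v -2.163 -3.432 -1.654
v -2.061 -2.934 -2.115
v -2.406 -1.904 -1.392
v -2.57 -2.71 -0.647
v -2.216 -2.208 -0.341
v -2.115 -1.71 -0.802
v -2.687 -2.522 -1.296
v -3.945 2.865 1.693
v -3.435 2.943 1.569
v -2.886 2.153 3.322
v -3.395 2.075 3.447
v -3.494 3.144 1.678
v -2.945 2.354 3.431
v -3.642 3.29 1.79
v -3.093 2.499 3.543
v -3.85 3.351 1.883
v -3.301 2.561 3.636
v -4.077 3.316 1.938
v -3.527 2.526 3.691
v -4.277 3.192 1.945
v -3.728 2.402 3.698
v -4.412 3.003 1.902
v -3.862 2.213 3.655
v -4.454 2.787 1.818
v -3.905 1.997 3.571
v -4.395 2.586 1.709
v -3.846 1.796 3.462
v -4.247 2.441 1.597
v -3.698 1.65 3.35
v -4.039 2.379 1.504
v -3.49 1.589 3.257
v -3.813 2.414 1.449
v -3.263 1.624 3.202
v -3.612 2.538 1.442
v -3.063 1.748 3.195
v -3.478 2.727 1.485
v -2.928 1.937 3.238
f 2 4 1
f 5 2 1
f 1 4 3
f 3 5 1
f 2 8 4
f 6 2 5
f 6 8 2
f 4 8 3
f 7 5 3
f 3 8 7
f 7 6 5
f 8 6 7
f 10 9 12
f 10 12 11
f 12 9 13
f 12 13 11
f 13 9 14
f 13 14 11
f 14 9 15
f 14 15 11
f 15 9 16
f 15 16 11
f 16 9 17
f 16 17 11
f 17 9 18
f 17 18 11
f 18 9 19
f 18 19 11
f 19 9 10
f 19 10 11
f 21 20 23
f 21 23 22
f 23 20 24
f 23 24 22
f 24 20 25
f 24 25 22
f 25 20 26
f 25 26 22
f 26 20 27
f 26 27 22
f 27 20 28
f 27 28 22
f 28 20 29
f 28 29 22
f 29 20 30
f 29 30 22
f 30 20 31
f 30 31 22
f 31 20 32
f 31 32 22
f 32 20 33
f 32 33 22
f 33 20 34
f 33 34 22
f 34 20 21
f 34 21 22
f 35 72 51
f 72 46 75
f 51 75 40
f 72 75 51
f 35 51 47
f 51 40 52
f 47 52 36
f 51 52 47
f 35 47 56
f 47 36 57
f 56 57 42
f 47 57 56
f 35 56 68
f 56 42 71
f 68 71 45
f 56 71 68
f 35 68 72
f 68 45 76
f 72 76 46
f 68 76 72
f 36 52 63
f 52 40 66
f 63 66 44
f 52 66 63
f 40 75 53
f 75 46 74
f 53 74 39
f 75 74 53
f 46 76 73
f 76 45 69
f 73 69 37
f 76 69 73
f 45 71 70
f 71 42 58
f 70 58 41
f 71 58 70
f 42 57 62
f 57 36 59
f 62 59 43
f 57 59 62
f 38 64 50
f 64 44 65
f 50 65 39
f 64 65 50
f 38 50 48
f 50 39 49
f 48 49 37
f 50 49 48
f 38 48 55
f 48 37 54
f 55 54 41
f 48 54 55
f 38 55 60
f 55 41 61
f 60 61 43
f 55 61 60
f 38 60 64
f 60 43 67
f 64 67 44
f 60 67 64
f 39 65 53
f 65 44 66
f 53 66 40
f 65 66 53
f 37 49 73
f 49 39 74
f 73 74 46
f 49 74 73
f 41 54 70
f 54 37 69
f 70 69 45
f 54 69 70
f 43 61 62
f 61 41 58
f 62 58 42
f 61 58 62
f 44 67 63
f 67 43 59
f 63 59 36
f 67 59 63
f 78 77 81
f 78 81 79
f 79 81 82
f 79 82 80
f 81 77 83
f 81 83 82
f 82 83 84
f 82 84 80
f 83 77 85
f 83 85 84
f 84 85 86
f 84 86 80
f 85 77 87
f 85 87 86
f 86 87 88
f 86 88 80
f 87 77 89
f 87 89 88
f 88 89 90
f 88 90 80
f 89 77 91
f 89 91 90
f 90 91 92
f 90 92 80
f 91 77 93
f 91 93 92
f 92 93 94
f 92 94 80
f 93 77 95
f 93 95 94
f 94 95 96
f 94 96 80
f 95 77 97
f 95 97 96
f 96 97 98
f 96 98 80
f 97 77 99
f 97 99 98
f 98 99 100
f 98 100 80
f 99 77 101
f 99 101 100
f 100 101 102
f 100 102 80
f 101 77 103
f 101 103 102
f 102 103 104
f 102 104 80
f 103 77 105
f 103 105 104
f 104 105 106
f 104 106 80
f 105 77 78
f 105 78 106
f 106 78 79
f 106 79 80



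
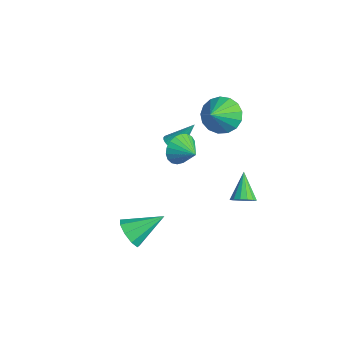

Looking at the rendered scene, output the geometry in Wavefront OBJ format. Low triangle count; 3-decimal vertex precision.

v -0.907 2.869 1.013
v -0.102 2.819 0.341
v -0.153 1.911 1.987
v 0.012 3.209 0.636
v -0.084 3.521 1.018
v -0.369 3.684 1.399
v -0.777 3.66 1.691
v -1.215 3.455 1.828
v -1.582 3.115 1.778
v -1.795 2.719 1.554
v -1.804 2.357 1.205
v -1.607 2.113 0.812
v -1.251 2.041 0.466
v -0.815 2.159 0.244
v -0.401 2.44 0.199
v 3.044 -3.619 -1.88
v 3.831 -3.873 -1.735
v 3.376 -2.061 -0.96
v 3.808 -3.577 -2.227
v 3.427 -3.301 -2.557
v 2.867 -3.174 -2.57
v 2.389 -3.255 -2.261
v 2.218 -3.506 -1.773
v 2.433 -3.81 -1.336
v 2.934 -4.025 -1.153
v 3.486 -4.05 -1.311
v -2.076 0.897 -1.339
v -1.603 0.592 -1.2
v -1.804 1.903 -0.061
v -1.516 0.746 -1.34
v -1.514 0.924 -1.48
v -1.598 1.097 -1.599
v -1.754 1.24 -1.678
v -1.96 1.331 -1.706
v -2.183 1.356 -1.678
v -2.39 1.31 -1.598
v -2.549 1.202 -1.479
v -2.636 1.047 -1.339
v -2.638 0.87 -1.198
v -2.554 0.696 -1.08
v -2.398 0.553 -1.001
v -2.192 0.462 -0.973
v -1.969 0.438 -1.001
v -1.762 0.483 -1.081
v 2.395 2.407 -2.473
v 2.709 2.085 -2.017
v 1.385 2.933 -1.407
v 2.853 2.383 -2.027
v 2.875 2.687 -2.156
v 2.769 2.916 -2.371
v 2.562 3.009 -2.612
v 2.31 2.94 -2.817
v 2.082 2.728 -2.929
v 1.937 2.43 -2.919
v 1.915 2.126 -2.79
v 2.021 1.897 -2.575
v 2.228 1.805 -2.334
v 2.48 1.874 -2.129
v 0.355 0.163 0.536
v 0.665 -0.157 -0.223
v 1.365 0.457 0.824
v 0.589 0.19 -0.312
v 0.473 0.532 -0.254
v 0.337 0.81 -0.06
v 0.203 0.977 0.237
v 0.096 1.002 0.586
v 0.034 0.883 0.927
v 0.027 0.639 1.199
v 0.077 0.313 1.357
v 0.175 -0.039 1.373
v 0.305 -0.356 1.245
v 0.443 -0.584 0.993
v 0.565 -0.682 0.663
v 0.652 -0.634 0.311
v 0.687 -0.449 -0.003
f 2 1 4
f 2 4 3
f 4 1 5
f 4 5 3
f 5 1 6
f 5 6 3
f 6 1 7
f 6 7 3
f 7 1 8
f 7 8 3
f 8 1 9
f 8 9 3
f 9 1 10
f 9 10 3
f 10 1 11
f 10 11 3
f 11 1 12
f 11 12 3
f 12 1 13
f 12 13 3
f 13 1 14
f 13 14 3
f 14 1 15
f 14 15 3
f 15 1 2
f 15 2 3
f 17 16 19
f 17 19 18
f 19 16 20
f 19 20 18
f 20 16 21
f 20 21 18
f 21 16 22
f 21 22 18
f 22 16 23
f 22 23 18
f 23 16 24
f 23 24 18
f 24 16 25
f 24 25 18
f 25 16 26
f 25 26 18
f 26 16 17
f 26 17 18
f 28 27 30
f 28 30 29
f 30 27 31
f 30 31 29
f 31 27 32
f 31 32 29
f 32 27 33
f 32 33 29
f 33 27 34
f 33 34 29
f 34 27 35
f 34 35 29
f 35 27 36
f 35 36 29
f 36 27 37
f 36 37 29
f 37 27 38
f 37 38 29
f 38 27 39
f 38 39 29
f 39 27 40
f 39 40 29
f 40 27 41
f 40 41 29
f 41 27 42
f 41 42 29
f 42 27 43
f 42 43 29
f 43 27 44
f 43 44 29
f 44 27 28
f 44 28 29
f 46 45 48
f 46 48 47
f 48 45 49
f 48 49 47
f 49 45 50
f 49 50 47
f 50 45 51
f 50 51 47
f 51 45 52
f 51 52 47
f 52 45 53
f 52 53 47
f 53 45 54
f 53 54 47
f 54 45 55
f 54 55 47
f 55 45 56
f 55 56 47
f 56 45 57
f 56 57 47
f 57 45 58
f 57 58 47
f 58 45 46
f 58 46 47
f 60 59 62
f 60 62 61
f 62 59 63
f 62 63 61
f 63 59 64
f 63 64 61
f 64 59 65
f 64 65 61
f 65 59 66
f 65 66 61
f 66 59 67
f 66 67 61
f 67 59 68
f 67 68 61
f 68 59 69
f 68 69 61
f 69 59 70
f 69 70 61
f 70 59 71
f 70 71 61
f 71 59 72
f 71 72 61
f 72 59 73
f 72 73 61
f 73 59 74
f 73 74 61
f 74 59 75
f 74 75 61
f 75 59 60
f 75 60 61



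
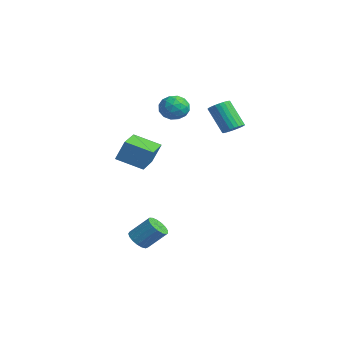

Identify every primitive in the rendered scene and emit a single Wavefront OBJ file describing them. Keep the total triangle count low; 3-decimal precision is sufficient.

v -2.14 -3.38 1.361
v -1.902 -3.001 2.441
v -1.339 -2.318 0.811
v -1.1 -1.938 1.892
v -0.86 -4.322 1.408
v -0.621 -3.942 2.489
v -0.058 -3.259 0.859
v 0.18 -2.88 1.939
v 0.712 -3.839 -3.206
v 1.176 -3.668 -3.58
v 1.632 -2.869 -2.647
v 1.168 -3.041 -2.274
v 0.96 -3.473 -3.641
v 1.416 -2.675 -2.708
v 0.687 -3.363 -3.602
v 1.144 -2.564 -2.67
v 0.42 -3.361 -3.473
v 0.877 -2.563 -2.54
v 0.22 -3.469 -3.283
v 0.676 -2.671 -2.35
v 0.133 -3.662 -3.075
v 0.589 -2.864 -2.142
v 0.178 -3.896 -2.897
v 0.634 -3.097 -1.964
v 0.345 -4.116 -2.79
v 0.801 -3.317 -1.857
v 0.597 -4.273 -2.779
v 1.053 -3.474 -1.846
v 0.875 -4.331 -2.865
v 1.331 -3.532 -1.932
v 1.115 -4.276 -3.03
v 1.571 -3.477 -2.097
v 1.263 -4.121 -3.235
v 1.72 -3.322 -2.302
v 1.285 -3.902 -3.434
v 1.742 -3.103 -2.501
v -4.51 -0.038 3.58
v -3.87 0.405 3.759
v -3.81 -0.705 2.721
v -3.17 -0.262 2.9
v -3.46 -0.778 3.436
v -3.892 -0.367 3.967
v -3.788 0.067 2.513
v -4.22 0.478 3.044
v -3.423 0.47 3.099
v -3.22 -0.053 3.669
v -4.46 -0.247 2.811
v -4.257 -0.77 3.381
v -4.251 0.242 3.745
v -3.429 -0.542 2.735
v -3.599 -0.845 3.05
v -3.223 -0.585 3.155
v -4.265 -0.212 3.867
v -3.888 0.049 3.972
v -3.647 -0.647 3.782
v -3.792 -0.349 2.508
v -3.415 -0.088 2.613
v -4.457 0.285 3.325
v -4.081 0.545 3.43
v -4.033 0.347 2.698
v -3.612 0.54 3.462
v -3.201 0.149 2.957
v -3.564 0.341 2.73
v -3.818 0.584 3.042
v -3.493 0.233 3.797
v -3.082 -0.158 3.292
v -3.252 -0.462 3.607
v -3.507 -0.22 3.919
v -3.231 0.271 3.41
v -4.598 -0.142 3.188
v -4.187 -0.533 2.683
v -4.173 -0.08 2.561
v -4.428 0.162 2.873
v -4.479 -0.449 3.523
v -4.068 -0.84 3.018
v -3.862 -0.884 3.438
v -4.116 -0.641 3.75
v -4.449 -0.571 3.07
v -0.905 1.621 2.502
v -0.494 1.241 2.654
v -1.345 0.858 3.991
v -1.755 1.239 3.838
v -0.42 1.429 2.755
v -1.27 1.047 4.092
v -0.419 1.647 2.818
v -1.27 1.264 4.155
v -0.493 1.86 2.832
v -1.343 1.478 4.169
v -0.629 2.038 2.797
v -1.479 1.655 4.133
v -0.807 2.151 2.716
v -1.658 1.769 4.052
v -1 2.185 2.602
v -1.851 1.802 3.939
v -1.178 2.132 2.474
v -2.029 1.749 3.81
v -1.315 2.002 2.349
v -2.166 1.619 3.686
v -1.39 1.813 2.248
v -2.24 1.431 3.585
v -1.39 1.596 2.185
v -2.241 1.213 3.522
v -1.317 1.382 2.171
v -2.167 1 3.508
v -1.181 1.205 2.207
v -2.031 0.822 3.543
v -1.002 1.091 2.288
v -1.853 0.709 3.624
v -0.809 1.058 2.401
v -1.66 0.675 3.738
v -0.631 1.111 2.53
v -1.482 0.728 3.866
f 2 4 1
f 5 2 1
f 1 4 3
f 3 5 1
f 2 8 4
f 6 2 5
f 6 8 2
f 4 8 3
f 7 5 3
f 3 8 7
f 7 6 5
f 8 6 7
f 10 9 13
f 10 13 11
f 11 13 14
f 11 14 12
f 13 9 15
f 13 15 14
f 14 15 16
f 14 16 12
f 15 9 17
f 15 17 16
f 16 17 18
f 16 18 12
f 17 9 19
f 17 19 18
f 18 19 20
f 18 20 12
f 19 9 21
f 19 21 20
f 20 21 22
f 20 22 12
f 21 9 23
f 21 23 22
f 22 23 24
f 22 24 12
f 23 9 25
f 23 25 24
f 24 25 26
f 24 26 12
f 25 9 27
f 25 27 26
f 26 27 28
f 26 28 12
f 27 9 29
f 27 29 28
f 28 29 30
f 28 30 12
f 29 9 31
f 29 31 30
f 30 31 32
f 30 32 12
f 31 9 33
f 31 33 32
f 32 33 34
f 32 34 12
f 33 9 35
f 33 35 34
f 34 35 36
f 34 36 12
f 35 9 10
f 35 10 36
f 36 10 11
f 36 11 12
f 37 74 53
f 74 48 77
f 53 77 42
f 74 77 53
f 37 53 49
f 53 42 54
f 49 54 38
f 53 54 49
f 37 49 58
f 49 38 59
f 58 59 44
f 49 59 58
f 37 58 70
f 58 44 73
f 70 73 47
f 58 73 70
f 37 70 74
f 70 47 78
f 74 78 48
f 70 78 74
f 38 54 65
f 54 42 68
f 65 68 46
f 54 68 65
f 42 77 55
f 77 48 76
f 55 76 41
f 77 76 55
f 48 78 75
f 78 47 71
f 75 71 39
f 78 71 75
f 47 73 72
f 73 44 60
f 72 60 43
f 73 60 72
f 44 59 64
f 59 38 61
f 64 61 45
f 59 61 64
f 40 66 52
f 66 46 67
f 52 67 41
f 66 67 52
f 40 52 50
f 52 41 51
f 50 51 39
f 52 51 50
f 40 50 57
f 50 39 56
f 57 56 43
f 50 56 57
f 40 57 62
f 57 43 63
f 62 63 45
f 57 63 62
f 40 62 66
f 62 45 69
f 66 69 46
f 62 69 66
f 41 67 55
f 67 46 68
f 55 68 42
f 67 68 55
f 39 51 75
f 51 41 76
f 75 76 48
f 51 76 75
f 43 56 72
f 56 39 71
f 72 71 47
f 56 71 72
f 45 63 64
f 63 43 60
f 64 60 44
f 63 60 64
f 46 69 65
f 69 45 61
f 65 61 38
f 69 61 65
f 80 79 83
f 80 83 81
f 81 83 84
f 81 84 82
f 83 79 85
f 83 85 84
f 84 85 86
f 84 86 82
f 85 79 87
f 85 87 86
f 86 87 88
f 86 88 82
f 87 79 89
f 87 89 88
f 88 89 90
f 88 90 82
f 89 79 91
f 89 91 90
f 90 91 92
f 90 92 82
f 91 79 93
f 91 93 92
f 92 93 94
f 92 94 82
f 93 79 95
f 93 95 94
f 94 95 96
f 94 96 82
f 95 79 97
f 95 97 96
f 96 97 98
f 96 98 82
f 97 79 99
f 97 99 98
f 98 99 100
f 98 100 82
f 99 79 101
f 99 101 100
f 100 101 102
f 100 102 82
f 101 79 103
f 101 103 102
f 102 103 104
f 102 104 82
f 103 79 105
f 103 105 104
f 104 105 106
f 104 106 82
f 105 79 107
f 105 107 106
f 106 107 108
f 106 108 82
f 107 79 109
f 107 109 108
f 108 109 110
f 108 110 82
f 109 79 111
f 109 111 110
f 110 111 112
f 110 112 82
f 111 79 80
f 111 80 112
f 112 80 81
f 112 81 82



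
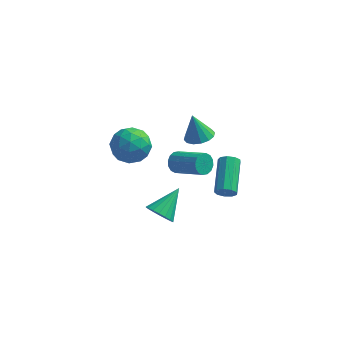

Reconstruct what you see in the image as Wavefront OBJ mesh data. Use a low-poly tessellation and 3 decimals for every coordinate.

v -1.935 -2.24 3.417
v -1.436 -1.944 2.44
v -1.144 -3.896 3.32
v -0.645 -3.6 2.343
v -0.321 -3.113 3.316
v -0.81 -2.09 3.377
v -1.77 -3.75 2.383
v -2.259 -2.727 2.444
v -1.334 -2.878 1.802
v -0.439 -2.484 2.378
v -2.141 -3.356 3.382
v -1.246 -2.962 3.958
v -1.755 -1.947 2.937
v -0.825 -3.893 2.823
v -0.635 -3.607 3.395
v -0.342 -3.433 2.821
v -1.387 -2.032 3.487
v -1.094 -1.859 2.914
v -0.438 -2.546 3.428
v -1.486 -3.981 2.846
v -1.193 -3.808 2.273
v -2.238 -2.407 2.939
v -1.945 -2.233 2.365
v -2.142 -3.294 2.332
v -1.402 -2.322 1.988
v -0.937 -3.295 1.931
v -1.598 -3.383 1.954
v -1.886 -2.782 1.99
v -0.875 -2.09 2.327
v -0.411 -3.063 2.27
v -0.22 -2.777 2.842
v -0.507 -2.176 2.877
v -0.816 -2.639 1.951
v -2.169 -2.777 3.49
v -1.705 -3.75 3.433
v -2.073 -3.664 2.883
v -2.36 -3.063 2.918
v -1.643 -2.545 3.829
v -1.178 -3.518 3.772
v -0.694 -3.058 3.77
v -0.982 -2.457 3.806
v -1.764 -3.201 3.809
v 3.213 -0.33 -3.034
v 3.513 -0.109 -3.53
v 3.346 1.931 -2.722
v 3.047 1.71 -2.226
v 3.095 -0.114 -3.603
v 2.929 1.925 -2.796
v 2.733 -0.22 -3.41
v 2.566 1.819 -2.602
v 2.595 -0.378 -3.041
v 2.429 1.662 -2.233
v 2.747 -0.513 -2.668
v 2.58 1.527 -1.861
v 3.117 -0.562 -2.467
v 2.95 1.478 -1.66
v 3.532 -0.503 -2.531
v 3.365 1.537 -1.723
v 3.798 -0.363 -2.83
v 3.631 1.677 -2.022
v 3.79 -0.207 -3.224
v 3.624 1.832 -2.417
v -0.024 -2.019 -3.867
v 0.243 -1.642 -4.604
v 0.744 -0.581 -2.853
v -0.11 -1.49 -4.552
v -0.445 -1.444 -4.365
v -0.697 -1.511 -4.079
v -0.816 -1.679 -3.751
v -0.777 -1.914 -3.445
v -0.59 -2.171 -3.224
v -0.29 -2.397 -3.13
v 0.062 -2.548 -3.182
v 0.398 -2.595 -3.369
v 0.65 -2.528 -3.655
v 0.769 -2.36 -3.983
v 0.73 -2.124 -4.288
v 0.543 -1.868 -4.51
v 1.122 -3.118 2.126
v 1.516 -2.788 1.745
v 3.052 -3.552 2.673
v 2.658 -3.882 3.054
v 1.459 -2.589 2.003
v 2.996 -3.352 2.931
v 1.312 -2.531 2.294
v 2.848 -3.294 3.222
v 1.114 -2.631 2.54
v 2.65 -3.394 3.468
v 0.918 -2.861 2.676
v 2.454 -3.624 3.603
v 0.777 -3.16 2.663
v 2.313 -3.924 3.591
v 0.728 -3.448 2.507
v 2.264 -4.212 3.435
v 0.784 -3.648 2.249
v 2.321 -4.411 3.177
v 0.932 -3.706 1.958
v 2.468 -4.469 2.886
v 1.13 -3.606 1.712
v 2.666 -4.369 2.64
v 1.326 -3.376 1.577
v 2.862 -4.139 2.504
v 1.467 -3.076 1.589
v 3.003 -3.84 2.517
v 1.93 -1.269 2.643
v 2.458 -0.645 2.702
v 1.51 -1.051 4.097
v 2.095 -0.469 2.57
v 1.687 -0.508 2.458
v 1.345 -0.751 2.395
v 1.159 -1.133 2.399
v 1.18 -1.551 2.468
v 1.402 -1.894 2.584
v 1.766 -2.069 2.715
v 2.173 -2.03 2.827
v 2.516 -1.787 2.89
v 2.701 -1.406 2.886
v 2.68 -0.987 2.817
f 1 38 17
f 38 12 41
f 17 41 6
f 38 41 17
f 1 17 13
f 17 6 18
f 13 18 2
f 17 18 13
f 1 13 22
f 13 2 23
f 22 23 8
f 13 23 22
f 1 22 34
f 22 8 37
f 34 37 11
f 22 37 34
f 1 34 38
f 34 11 42
f 38 42 12
f 34 42 38
f 2 18 29
f 18 6 32
f 29 32 10
f 18 32 29
f 6 41 19
f 41 12 40
f 19 40 5
f 41 40 19
f 12 42 39
f 42 11 35
f 39 35 3
f 42 35 39
f 11 37 36
f 37 8 24
f 36 24 7
f 37 24 36
f 8 23 28
f 23 2 25
f 28 25 9
f 23 25 28
f 4 30 16
f 30 10 31
f 16 31 5
f 30 31 16
f 4 16 14
f 16 5 15
f 14 15 3
f 16 15 14
f 4 14 21
f 14 3 20
f 21 20 7
f 14 20 21
f 4 21 26
f 21 7 27
f 26 27 9
f 21 27 26
f 4 26 30
f 26 9 33
f 30 33 10
f 26 33 30
f 5 31 19
f 31 10 32
f 19 32 6
f 31 32 19
f 3 15 39
f 15 5 40
f 39 40 12
f 15 40 39
f 7 20 36
f 20 3 35
f 36 35 11
f 20 35 36
f 9 27 28
f 27 7 24
f 28 24 8
f 27 24 28
f 10 33 29
f 33 9 25
f 29 25 2
f 33 25 29
f 44 43 47
f 44 47 45
f 45 47 48
f 45 48 46
f 47 43 49
f 47 49 48
f 48 49 50
f 48 50 46
f 49 43 51
f 49 51 50
f 50 51 52
f 50 52 46
f 51 43 53
f 51 53 52
f 52 53 54
f 52 54 46
f 53 43 55
f 53 55 54
f 54 55 56
f 54 56 46
f 55 43 57
f 55 57 56
f 56 57 58
f 56 58 46
f 57 43 59
f 57 59 58
f 58 59 60
f 58 60 46
f 59 43 61
f 59 61 60
f 60 61 62
f 60 62 46
f 61 43 44
f 61 44 62
f 62 44 45
f 62 45 46
f 64 63 66
f 64 66 65
f 66 63 67
f 66 67 65
f 67 63 68
f 67 68 65
f 68 63 69
f 68 69 65
f 69 63 70
f 69 70 65
f 70 63 71
f 70 71 65
f 71 63 72
f 71 72 65
f 72 63 73
f 72 73 65
f 73 63 74
f 73 74 65
f 74 63 75
f 74 75 65
f 75 63 76
f 75 76 65
f 76 63 77
f 76 77 65
f 77 63 78
f 77 78 65
f 78 63 64
f 78 64 65
f 80 79 83
f 80 83 81
f 81 83 84
f 81 84 82
f 83 79 85
f 83 85 84
f 84 85 86
f 84 86 82
f 85 79 87
f 85 87 86
f 86 87 88
f 86 88 82
f 87 79 89
f 87 89 88
f 88 89 90
f 88 90 82
f 89 79 91
f 89 91 90
f 90 91 92
f 90 92 82
f 91 79 93
f 91 93 92
f 92 93 94
f 92 94 82
f 93 79 95
f 93 95 94
f 94 95 96
f 94 96 82
f 95 79 97
f 95 97 96
f 96 97 98
f 96 98 82
f 97 79 99
f 97 99 98
f 98 99 100
f 98 100 82
f 99 79 101
f 99 101 100
f 100 101 102
f 100 102 82
f 101 79 103
f 101 103 102
f 102 103 104
f 102 104 82
f 103 79 80
f 103 80 104
f 104 80 81
f 104 81 82
f 106 105 108
f 106 108 107
f 108 105 109
f 108 109 107
f 109 105 110
f 109 110 107
f 110 105 111
f 110 111 107
f 111 105 112
f 111 112 107
f 112 105 113
f 112 113 107
f 113 105 114
f 113 114 107
f 114 105 115
f 114 115 107
f 115 105 116
f 115 116 107
f 116 105 117
f 116 117 107
f 117 105 118
f 117 118 107
f 118 105 106
f 118 106 107



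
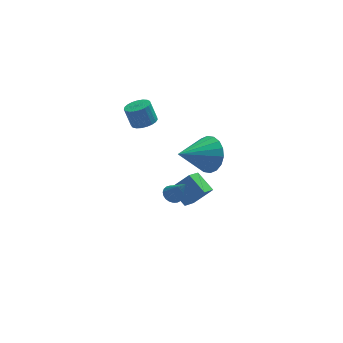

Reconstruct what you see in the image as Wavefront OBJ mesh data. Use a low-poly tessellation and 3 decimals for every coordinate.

v -1.089 -3.108 2.23
v -0.51 -3.549 2.973
v -2.671 -3.772 3.07
v -0.595 -3.127 3.145
v -0.778 -2.703 3.136
v -1.023 -2.358 2.947
v -1.281 -2.162 2.616
v -1.501 -2.153 2.209
v -1.639 -2.334 1.806
v -1.668 -2.668 1.487
v -1.583 -3.089 1.315
v -1.4 -3.514 1.324
v -1.155 -3.859 1.513
v -0.897 -4.055 1.844
v -0.678 -4.063 2.251
v -0.539 -3.883 2.654
v -2.457 -1.188 -2.319
v -1.998 -1.318 -2.573
v -1.943 -1.792 -1.081
v -1.951 -1.113 -2.492
v -1.992 -0.922 -2.382
v -2.112 -0.776 -2.261
v -2.293 -0.702 -2.15
v -2.502 -0.712 -2.068
v -2.703 -0.804 -2.03
v -2.861 -0.963 -2.041
v -2.95 -1.16 -2.101
v -2.953 -1.363 -2.198
v -2.871 -1.535 -2.316
v -2.717 -1.647 -2.435
v -2.518 -1.68 -2.533
v -2.308 -1.628 -2.595
v -2.125 -1.5 -2.609
v -1.678 -0.155 -4.324
v -0.695 -0.148 -3.428
v -2.279 0.768 -3.672
v -1.295 0.775 -2.776
v -1.065 0.725 -5.004
v -0.081 0.732 -4.108
v -1.665 1.648 -4.352
v -0.682 1.655 -3.456
v -3.277 2.28 0.426
v -2.77 1.888 0.682
v -3.076 2.187 1.749
v -3.583 2.58 1.494
v -2.639 2.141 0.648
v -2.945 2.44 1.716
v -2.618 2.418 0.577
v -2.924 2.717 1.644
v -2.711 2.671 0.479
v -3.017 2.97 1.546
v -2.902 2.857 0.372
v -3.207 3.156 1.44
v -3.157 2.943 0.275
v -3.463 3.242 1.342
v -3.434 2.914 0.204
v -3.74 3.214 1.271
v -3.683 2.776 0.171
v -3.989 3.076 1.238
v -3.862 2.552 0.182
v -4.168 2.852 1.25
v -3.94 2.281 0.236
v -4.246 2.581 1.303
v -3.904 2.01 0.323
v -4.209 2.31 1.39
v -3.758 1.786 0.427
v -4.064 2.085 1.494
v -3.53 1.647 0.531
v -3.836 1.946 1.599
v -3.258 1.618 0.618
v -3.564 1.917 1.685
v -2.989 1.703 0.671
v -3.295 2.002 1.738
f 2 1 4
f 2 4 3
f 4 1 5
f 4 5 3
f 5 1 6
f 5 6 3
f 6 1 7
f 6 7 3
f 7 1 8
f 7 8 3
f 8 1 9
f 8 9 3
f 9 1 10
f 9 10 3
f 10 1 11
f 10 11 3
f 11 1 12
f 11 12 3
f 12 1 13
f 12 13 3
f 13 1 14
f 13 14 3
f 14 1 15
f 14 15 3
f 15 1 16
f 15 16 3
f 16 1 2
f 16 2 3
f 18 17 20
f 18 20 19
f 20 17 21
f 20 21 19
f 21 17 22
f 21 22 19
f 22 17 23
f 22 23 19
f 23 17 24
f 23 24 19
f 24 17 25
f 24 25 19
f 25 17 26
f 25 26 19
f 26 17 27
f 26 27 19
f 27 17 28
f 27 28 19
f 28 17 29
f 28 29 19
f 29 17 30
f 29 30 19
f 30 17 31
f 30 31 19
f 31 17 32
f 31 32 19
f 32 17 33
f 32 33 19
f 33 17 18
f 33 18 19
f 35 37 34
f 38 35 34
f 34 37 36
f 36 38 34
f 35 41 37
f 39 35 38
f 39 41 35
f 37 41 36
f 40 38 36
f 36 41 40
f 40 39 38
f 41 39 40
f 43 42 46
f 43 46 44
f 44 46 47
f 44 47 45
f 46 42 48
f 46 48 47
f 47 48 49
f 47 49 45
f 48 42 50
f 48 50 49
f 49 50 51
f 49 51 45
f 50 42 52
f 50 52 51
f 51 52 53
f 51 53 45
f 52 42 54
f 52 54 53
f 53 54 55
f 53 55 45
f 54 42 56
f 54 56 55
f 55 56 57
f 55 57 45
f 56 42 58
f 56 58 57
f 57 58 59
f 57 59 45
f 58 42 60
f 58 60 59
f 59 60 61
f 59 61 45
f 60 42 62
f 60 62 61
f 61 62 63
f 61 63 45
f 62 42 64
f 62 64 63
f 63 64 65
f 63 65 45
f 64 42 66
f 64 66 65
f 65 66 67
f 65 67 45
f 66 42 68
f 66 68 67
f 67 68 69
f 67 69 45
f 68 42 70
f 68 70 69
f 69 70 71
f 69 71 45
f 70 42 72
f 70 72 71
f 71 72 73
f 71 73 45
f 72 42 43
f 72 43 73
f 73 43 44
f 73 44 45



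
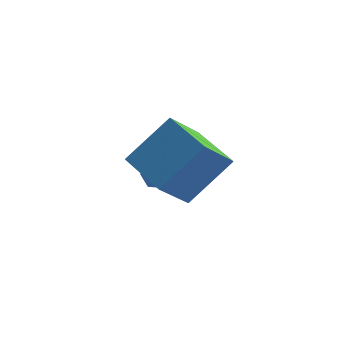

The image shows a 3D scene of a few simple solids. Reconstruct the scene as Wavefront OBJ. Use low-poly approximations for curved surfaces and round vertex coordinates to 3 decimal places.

v -4.047 3.232 -2.22
v -3.614 3.649 -1.996
v -3.386 2.451 -2.044
v -2.953 2.868 -1.82
v -3.489 2.753 -1.487
v -3.898 3.235 -1.596
v -3.102 2.865 -2.444
v -3.511 3.347 -2.553
v -3.03 3.422 -2.135
v -3.269 3.353 -1.544
v -3.731 2.747 -2.496
v -3.97 2.678 -1.905
v -2.979 -0.474 0.906
v -2.002 0.626 2.348
v -2.511 0.598 -0.229
v -1.534 1.698 1.213
v -1.406 -1.478 0.607
v -0.429 -0.378 2.049
v -0.938 -0.406 -0.528
v 0.039 0.694 0.914
f 1 12 6
f 1 6 2
f 1 2 8
f 1 8 11
f 1 11 12
f 2 6 10
f 6 12 5
f 12 11 3
f 11 8 7
f 8 2 9
f 4 10 5
f 4 5 3
f 4 3 7
f 4 7 9
f 4 9 10
f 5 10 6
f 3 5 12
f 7 3 11
f 9 7 8
f 10 9 2
f 14 16 13
f 17 14 13
f 13 16 15
f 15 17 13
f 14 20 16
f 18 14 17
f 18 20 14
f 16 20 15
f 19 17 15
f 15 20 19
f 19 18 17
f 20 18 19



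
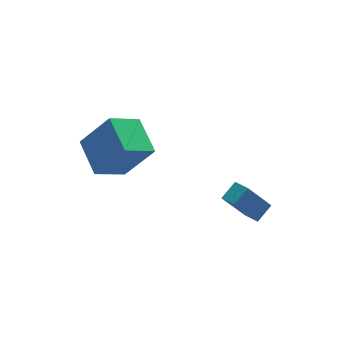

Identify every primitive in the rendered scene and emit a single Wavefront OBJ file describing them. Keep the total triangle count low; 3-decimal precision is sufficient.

v -4.16 -0.108 0.92
v -3.088 -0.706 2.574
v -4.167 1.574 1.532
v -3.094 0.976 3.186
v -2.786 0.184 0.134
v -1.713 -0.414 1.788
v -2.792 1.866 0.746
v -1.72 1.268 2.4
v 0.819 -2.509 -0.729
v 1.557 -2.171 -0.237
v 0.613 -1.727 -0.957
v 1.351 -1.389 -0.464
v 1.809 -2.651 -2.116
v 2.547 -2.313 -1.623
v 1.603 -1.869 -2.343
v 2.341 -1.531 -1.851
f 2 4 1
f 5 2 1
f 1 4 3
f 3 5 1
f 2 8 4
f 6 2 5
f 6 8 2
f 4 8 3
f 7 5 3
f 3 8 7
f 7 6 5
f 8 6 7
f 10 12 9
f 13 10 9
f 9 12 11
f 11 13 9
f 10 16 12
f 14 10 13
f 14 16 10
f 12 16 11
f 15 13 11
f 11 16 15
f 15 14 13
f 16 14 15



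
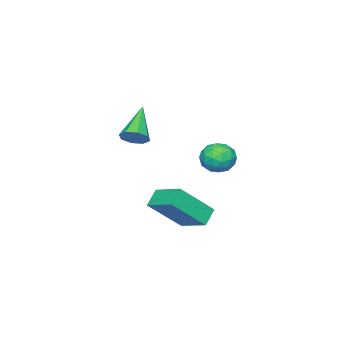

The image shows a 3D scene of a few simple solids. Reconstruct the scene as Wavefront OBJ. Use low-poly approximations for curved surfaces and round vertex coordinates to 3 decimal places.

v 1.466 0.871 -3
v 1.735 2.371 -2.396
v 2.231 0.976 -3.603
v 2.5 2.477 -2.999
v 2.78 0.023 -1.481
v 3.049 1.524 -0.877
v 3.545 0.129 -2.084
v 3.814 1.629 -1.48
v -0.378 -3.638 -0.395
v 0.126 -3.738 0.124
v -1.882 -4.322 0.935
v -0.096 -3.225 0.137
v -0.483 -2.954 -0.161
v -0.809 -3.084 -0.596
v -0.882 -3.538 -0.913
v -0.661 -4.051 -0.926
v -0.274 -4.322 -0.628
v 0.052 -4.192 -0.193
v -3.11 0.111 -1.531
v -2.199 -0.032 -1.6
v -3.361 -1.328 -1.86
v -2.45 -1.471 -1.929
v -2.83 -1.296 -1.103
v -2.675 -0.407 -0.9
v -2.885 -0.953 -2.56
v -2.73 -0.064 -2.357
v -2.06 -0.69 -2.235
v -2.025 -0.902 -1.335
v -3.535 -0.458 -2.125
v -3.5 -0.67 -1.225
v -2.632 0.166 -1.537
v -2.928 -1.526 -1.923
v -3.151 -1.423 -1.438
v -2.615 -1.507 -1.478
v -2.912 -0.054 -1.126
v -2.376 -0.139 -1.166
v -2.747 -0.881 -0.874
v -3.184 -1.221 -2.294
v -2.648 -1.306 -2.334
v -2.945 0.147 -1.982
v -2.409 0.063 -2.022
v -2.813 -0.479 -2.586
v -2.015 -0.305 -1.951
v -2.162 -1.151 -2.144
v -2.418 -0.847 -2.515
v -2.327 -0.324 -2.395
v -1.995 -0.43 -1.421
v -2.142 -1.275 -1.615
v -2.366 -1.172 -1.13
v -2.275 -0.65 -1.01
v -1.913 -0.816 -1.795
v -3.418 -0.085 -1.845
v -3.565 -0.93 -2.039
v -3.285 -0.71 -2.45
v -3.194 -0.188 -2.33
v -3.398 -0.209 -1.316
v -3.545 -1.055 -1.509
v -3.233 -1.036 -1.065
v -3.142 -0.513 -0.945
v -3.647 -0.544 -1.665
f 2 4 1
f 5 2 1
f 1 4 3
f 3 5 1
f 2 8 4
f 6 2 5
f 6 8 2
f 4 8 3
f 7 5 3
f 3 8 7
f 7 6 5
f 8 6 7
f 10 9 12
f 10 12 11
f 12 9 13
f 12 13 11
f 13 9 14
f 13 14 11
f 14 9 15
f 14 15 11
f 15 9 16
f 15 16 11
f 16 9 17
f 16 17 11
f 17 9 18
f 17 18 11
f 18 9 10
f 18 10 11
f 19 56 35
f 56 30 59
f 35 59 24
f 56 59 35
f 19 35 31
f 35 24 36
f 31 36 20
f 35 36 31
f 19 31 40
f 31 20 41
f 40 41 26
f 31 41 40
f 19 40 52
f 40 26 55
f 52 55 29
f 40 55 52
f 19 52 56
f 52 29 60
f 56 60 30
f 52 60 56
f 20 36 47
f 36 24 50
f 47 50 28
f 36 50 47
f 24 59 37
f 59 30 58
f 37 58 23
f 59 58 37
f 30 60 57
f 60 29 53
f 57 53 21
f 60 53 57
f 29 55 54
f 55 26 42
f 54 42 25
f 55 42 54
f 26 41 46
f 41 20 43
f 46 43 27
f 41 43 46
f 22 48 34
f 48 28 49
f 34 49 23
f 48 49 34
f 22 34 32
f 34 23 33
f 32 33 21
f 34 33 32
f 22 32 39
f 32 21 38
f 39 38 25
f 32 38 39
f 22 39 44
f 39 25 45
f 44 45 27
f 39 45 44
f 22 44 48
f 44 27 51
f 48 51 28
f 44 51 48
f 23 49 37
f 49 28 50
f 37 50 24
f 49 50 37
f 21 33 57
f 33 23 58
f 57 58 30
f 33 58 57
f 25 38 54
f 38 21 53
f 54 53 29
f 38 53 54
f 27 45 46
f 45 25 42
f 46 42 26
f 45 42 46
f 28 51 47
f 51 27 43
f 47 43 20
f 51 43 47



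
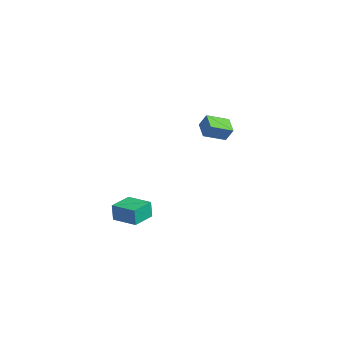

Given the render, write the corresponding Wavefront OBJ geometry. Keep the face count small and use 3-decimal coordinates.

v -2.105 2.387 1.975
v -1.784 2.612 2.706
v -1.832 3.523 1.504
v -1.511 3.749 2.235
v -1.209 2.051 1.685
v -0.888 2.277 2.416
v -0.936 3.188 1.214
v -0.615 3.413 1.945
v 0.812 -4.166 -1.147
v 0.734 -4.178 -0.241
v 0.353 -3.003 -1.171
v 0.275 -3.016 -0.264
v 2.025 -3.684 -1.036
v 1.947 -3.697 -0.129
v 1.566 -2.522 -1.059
v 1.488 -2.534 -0.153
f 2 4 1
f 5 2 1
f 1 4 3
f 3 5 1
f 2 8 4
f 6 2 5
f 6 8 2
f 4 8 3
f 7 5 3
f 3 8 7
f 7 6 5
f 8 6 7
f 10 12 9
f 13 10 9
f 9 12 11
f 11 13 9
f 10 16 12
f 14 10 13
f 14 16 10
f 12 16 11
f 15 13 11
f 11 16 15
f 15 14 13
f 16 14 15



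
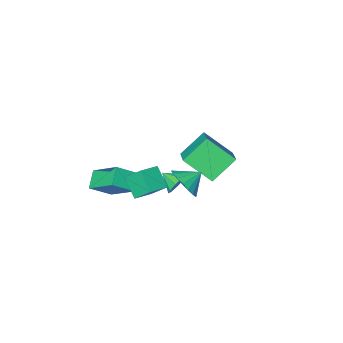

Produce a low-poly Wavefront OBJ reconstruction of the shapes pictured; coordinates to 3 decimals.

v -0.419 0.914 1.258
v 0.09 0.689 2.137
v -1.401 1.046 1.862
v 0.134 1.149 2.107
v 0.068 1.562 1.91
v -0.094 1.847 1.583
v -0.321 1.947 1.192
v -0.567 1.842 0.814
v -0.783 1.554 0.524
v -0.928 1.139 0.38
v -0.972 0.679 0.41
v -0.906 0.266 0.607
v -0.744 -0.019 0.934
v -0.517 -0.119 1.325
v -0.271 -0.015 1.703
v -0.054 0.274 1.993
v -2.027 -2.311 -1.805
v -1.373 -2.217 -2.256
v -1.573 -3.209 -1.335
v -1.317 -1.943 -1.786
v -1.593 -1.841 -1.325
v -2.072 -1.959 -1.088
v -2.53 -2.242 -1.186
v -2.752 -2.557 -1.574
v -2.636 -2.757 -2.07
v -2.234 -2.749 -2.442
v -1.735 -2.535 -2.515
v -4.407 -3.564 0.63
v -3.579 -1.942 1.572
v -5.455 -2.286 -0.649
v -4.627 -0.664 0.292
v -2.953 -3.596 -0.592
v -2.125 -1.974 0.349
v -4.001 -2.318 -1.872
v -3.173 -0.696 -0.93
v 1.589 -5.118 -1.145
v 1.106 -3.413 0.158
v 0.411 -4.819 -1.973
v -0.072 -3.114 -0.669
v 2.252 -4.406 -1.831
v 1.769 -2.701 -0.527
v 1.074 -4.107 -2.658
v 0.591 -2.402 -1.355
v 2.181 2.118 2.493
v 2.172 1.109 3.39
v 1.749 2.97 3.447
v 1.74 1.961 4.344
v 3.28 2.359 2.776
v 3.271 1.35 3.673
v 2.848 3.211 3.73
v 2.839 2.202 4.627
f 2 1 4
f 2 4 3
f 4 1 5
f 4 5 3
f 5 1 6
f 5 6 3
f 6 1 7
f 6 7 3
f 7 1 8
f 7 8 3
f 8 1 9
f 8 9 3
f 9 1 10
f 9 10 3
f 10 1 11
f 10 11 3
f 11 1 12
f 11 12 3
f 12 1 13
f 12 13 3
f 13 1 14
f 13 14 3
f 14 1 15
f 14 15 3
f 15 1 16
f 15 16 3
f 16 1 2
f 16 2 3
f 18 17 20
f 18 20 19
f 20 17 21
f 20 21 19
f 21 17 22
f 21 22 19
f 22 17 23
f 22 23 19
f 23 17 24
f 23 24 19
f 24 17 25
f 24 25 19
f 25 17 26
f 25 26 19
f 26 17 27
f 26 27 19
f 27 17 18
f 27 18 19
f 29 31 28
f 32 29 28
f 28 31 30
f 30 32 28
f 29 35 31
f 33 29 32
f 33 35 29
f 31 35 30
f 34 32 30
f 30 35 34
f 34 33 32
f 35 33 34
f 37 39 36
f 40 37 36
f 36 39 38
f 38 40 36
f 37 43 39
f 41 37 40
f 41 43 37
f 39 43 38
f 42 40 38
f 38 43 42
f 42 41 40
f 43 41 42
f 45 47 44
f 48 45 44
f 44 47 46
f 46 48 44
f 45 51 47
f 49 45 48
f 49 51 45
f 47 51 46
f 50 48 46
f 46 51 50
f 50 49 48
f 51 49 50

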